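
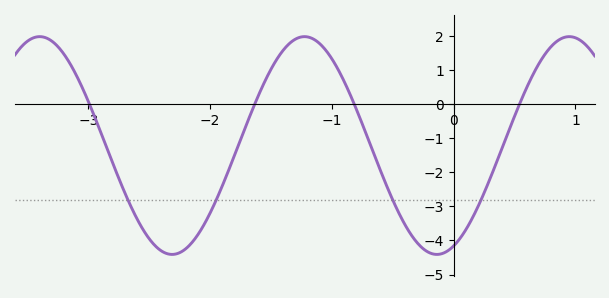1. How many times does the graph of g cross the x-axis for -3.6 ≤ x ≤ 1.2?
4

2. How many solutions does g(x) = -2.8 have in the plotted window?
4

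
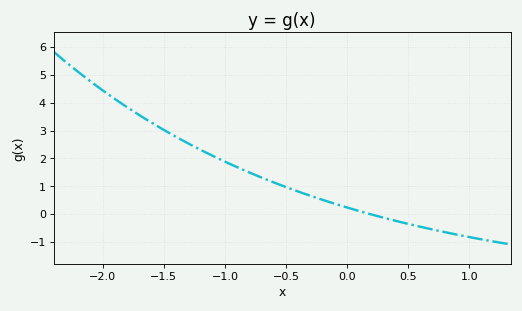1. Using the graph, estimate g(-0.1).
0.374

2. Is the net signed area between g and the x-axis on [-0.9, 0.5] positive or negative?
positive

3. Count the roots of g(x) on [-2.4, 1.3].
1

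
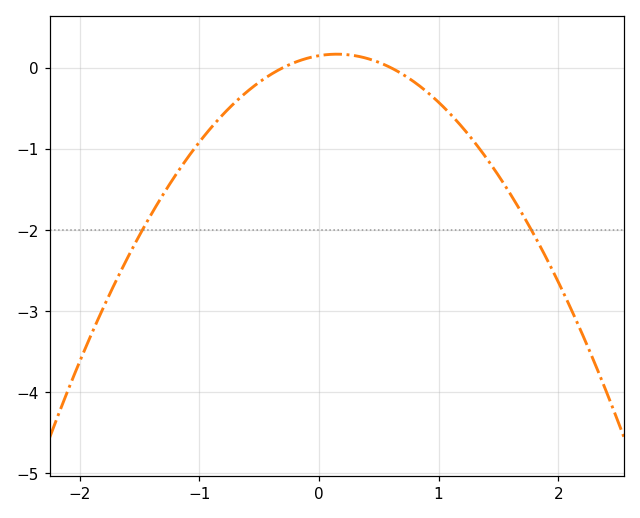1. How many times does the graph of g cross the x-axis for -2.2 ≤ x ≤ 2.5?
2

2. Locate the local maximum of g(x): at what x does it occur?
0.1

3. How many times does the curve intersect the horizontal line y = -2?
2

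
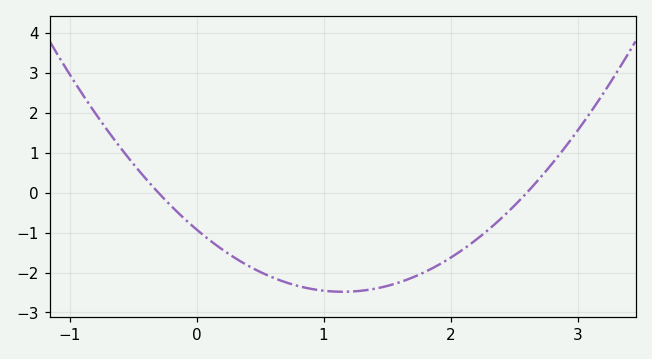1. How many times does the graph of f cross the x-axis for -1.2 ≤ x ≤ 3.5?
2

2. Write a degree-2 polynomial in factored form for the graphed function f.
y = 1.18(x + 0.3)(x - 2.6)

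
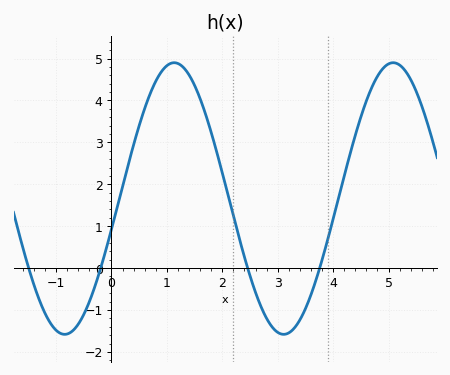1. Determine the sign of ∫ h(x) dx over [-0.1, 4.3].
positive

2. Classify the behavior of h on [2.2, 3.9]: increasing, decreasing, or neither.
neither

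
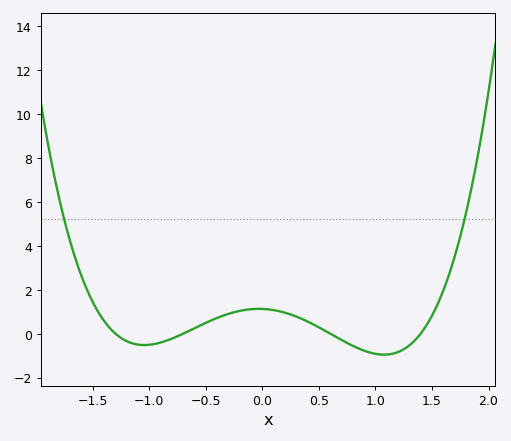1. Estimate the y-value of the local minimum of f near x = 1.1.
-0.957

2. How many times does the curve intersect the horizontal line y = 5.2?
2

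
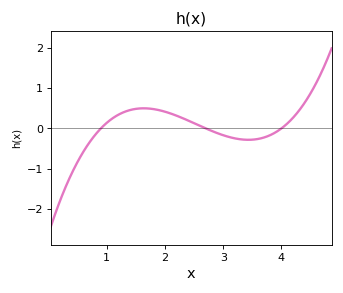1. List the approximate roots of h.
0.9, 2.7, 4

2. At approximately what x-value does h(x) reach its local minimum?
3.43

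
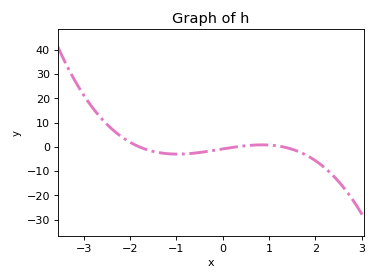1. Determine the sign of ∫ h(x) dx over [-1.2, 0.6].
negative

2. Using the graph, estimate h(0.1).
-0.57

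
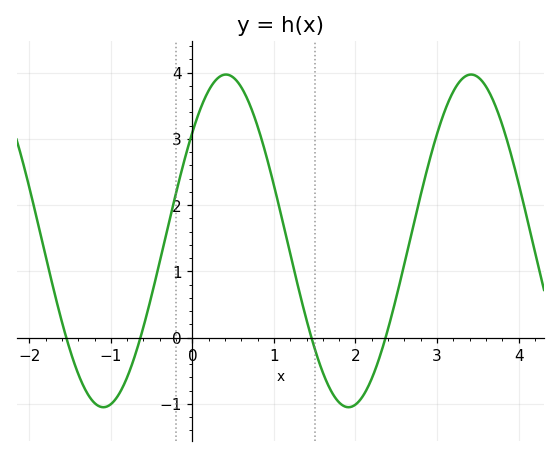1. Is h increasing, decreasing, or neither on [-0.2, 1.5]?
neither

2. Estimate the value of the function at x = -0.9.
-0.851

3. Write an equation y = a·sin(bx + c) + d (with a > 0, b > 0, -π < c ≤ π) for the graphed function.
y = 2.51sin(2.09x + 0.712) + 1.46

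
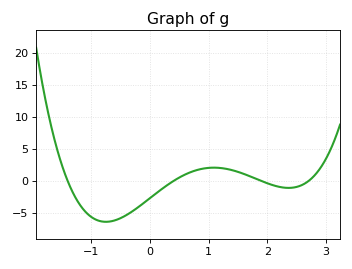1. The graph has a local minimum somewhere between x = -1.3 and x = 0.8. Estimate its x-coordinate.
-0.75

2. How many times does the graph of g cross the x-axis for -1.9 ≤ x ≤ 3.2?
4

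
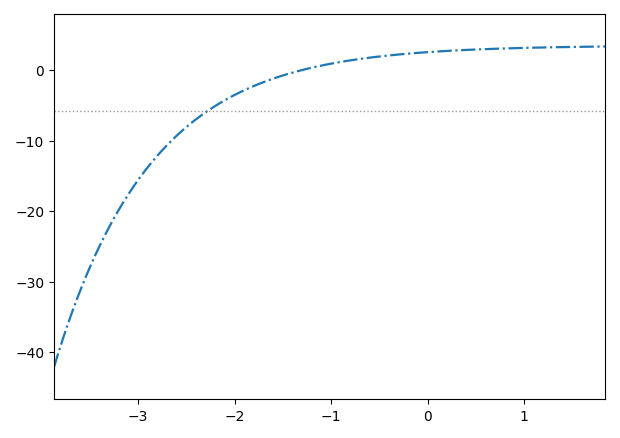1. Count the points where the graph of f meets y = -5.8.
1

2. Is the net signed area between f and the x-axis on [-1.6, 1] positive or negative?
positive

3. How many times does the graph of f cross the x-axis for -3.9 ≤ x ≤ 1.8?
1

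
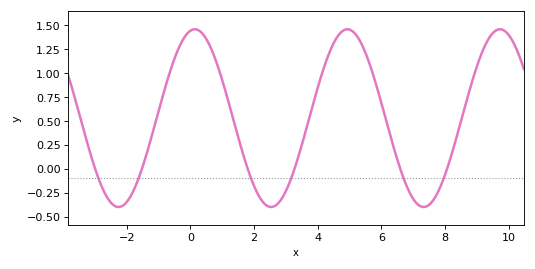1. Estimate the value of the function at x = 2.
-0.2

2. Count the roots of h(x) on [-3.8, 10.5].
6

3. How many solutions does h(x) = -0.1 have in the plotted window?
6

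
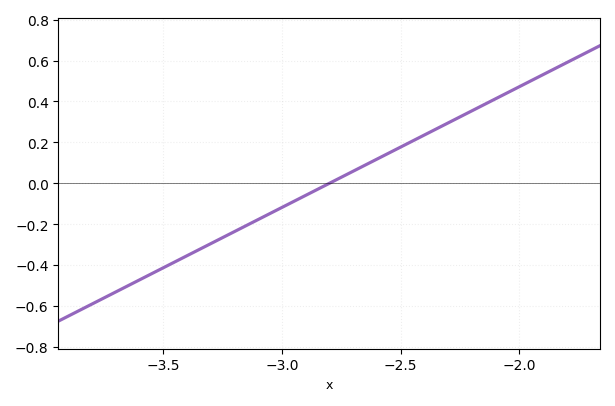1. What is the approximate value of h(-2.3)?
0.3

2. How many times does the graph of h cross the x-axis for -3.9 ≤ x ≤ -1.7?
1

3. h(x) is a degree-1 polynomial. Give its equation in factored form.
y = 0.59(x + 2.8)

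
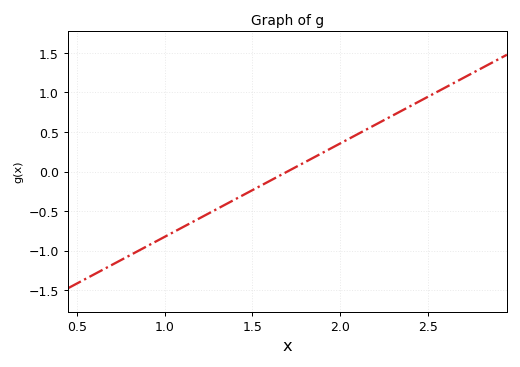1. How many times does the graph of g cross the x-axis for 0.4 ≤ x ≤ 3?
1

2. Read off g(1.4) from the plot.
-0.35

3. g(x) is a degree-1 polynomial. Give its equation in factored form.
y = 1.18(x - 1.7)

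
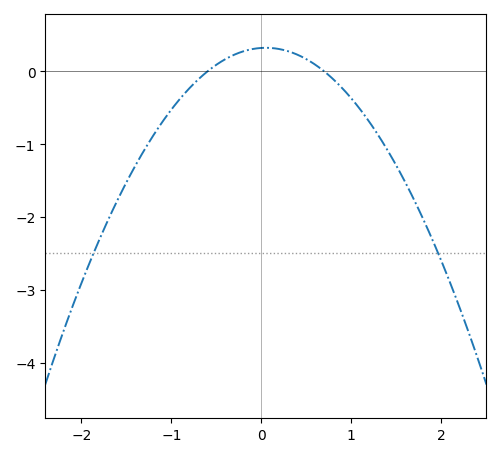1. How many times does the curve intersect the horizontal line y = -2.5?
2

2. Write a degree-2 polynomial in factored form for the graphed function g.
y = -0.77(x + 0.6)(x - 0.7)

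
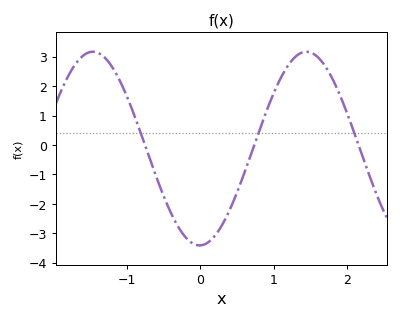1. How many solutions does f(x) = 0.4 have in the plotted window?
3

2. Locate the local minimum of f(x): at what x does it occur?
0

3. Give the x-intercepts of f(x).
-0.8, 0.7, 2.2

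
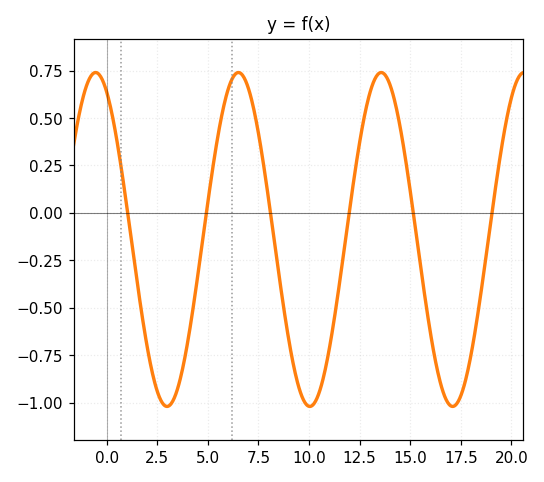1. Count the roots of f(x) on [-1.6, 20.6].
6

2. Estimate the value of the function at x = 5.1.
0.15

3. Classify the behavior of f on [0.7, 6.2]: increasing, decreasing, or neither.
neither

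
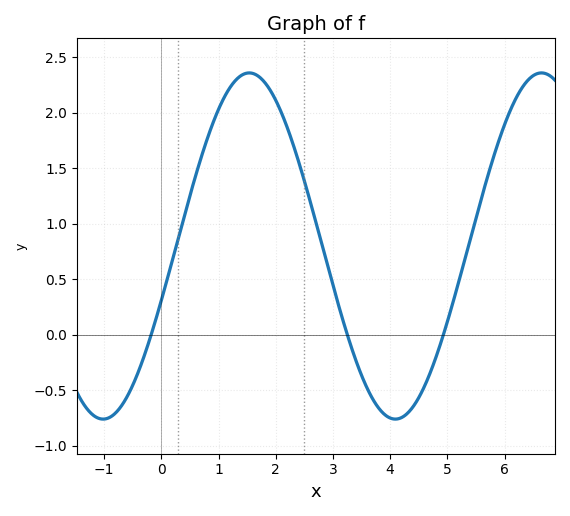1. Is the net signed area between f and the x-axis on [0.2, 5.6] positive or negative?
positive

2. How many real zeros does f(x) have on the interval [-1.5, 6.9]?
3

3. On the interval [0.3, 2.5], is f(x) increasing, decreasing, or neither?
neither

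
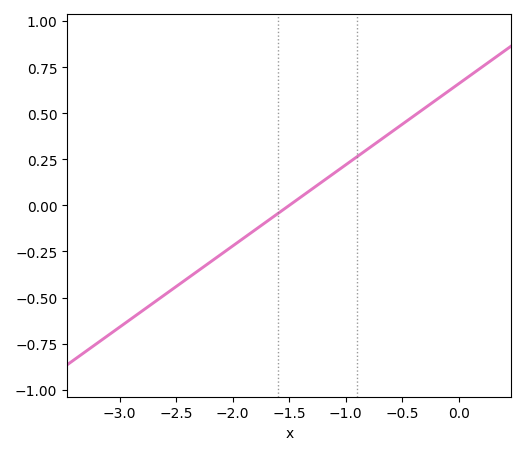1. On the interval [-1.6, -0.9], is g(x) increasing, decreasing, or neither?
increasing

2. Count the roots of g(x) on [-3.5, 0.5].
1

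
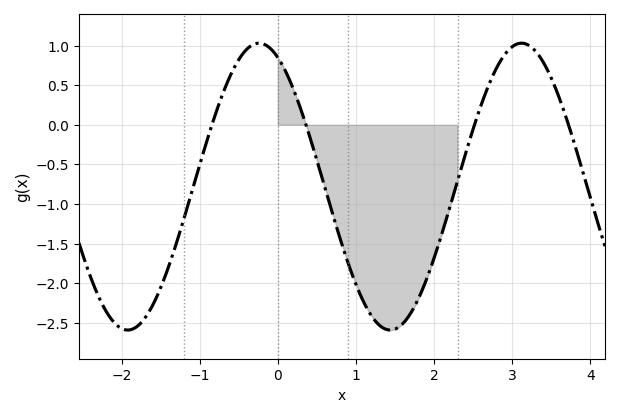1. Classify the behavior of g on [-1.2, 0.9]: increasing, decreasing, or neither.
neither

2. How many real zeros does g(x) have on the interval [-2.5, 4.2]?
4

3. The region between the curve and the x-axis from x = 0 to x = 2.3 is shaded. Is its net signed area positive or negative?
negative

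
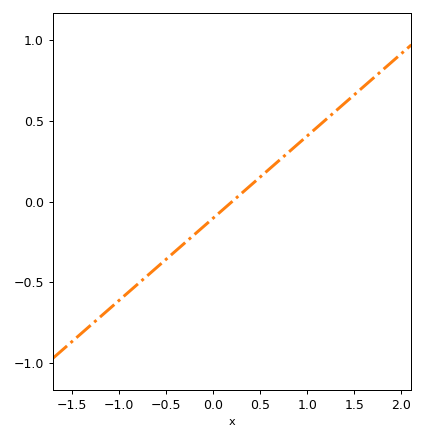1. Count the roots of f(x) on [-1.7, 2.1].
1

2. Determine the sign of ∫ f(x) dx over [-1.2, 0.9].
negative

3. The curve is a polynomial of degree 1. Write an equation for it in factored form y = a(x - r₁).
y = 0.51(x - 0.2)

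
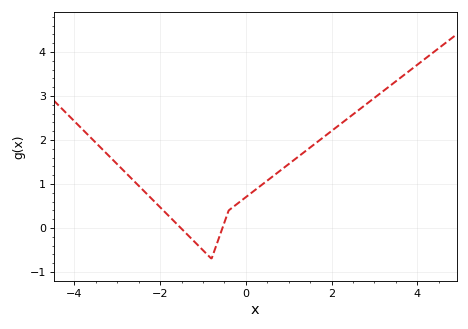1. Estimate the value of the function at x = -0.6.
-0.15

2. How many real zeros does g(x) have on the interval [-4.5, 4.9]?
2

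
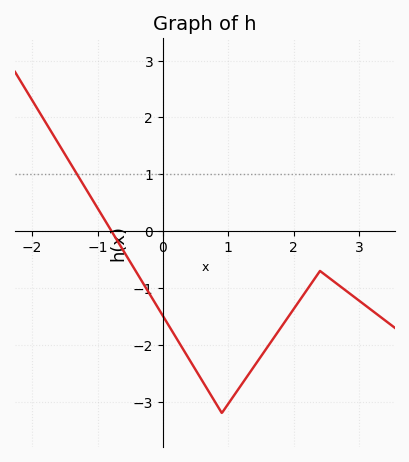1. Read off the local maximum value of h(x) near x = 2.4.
-0.7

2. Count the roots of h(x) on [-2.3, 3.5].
1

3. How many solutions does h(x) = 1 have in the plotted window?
1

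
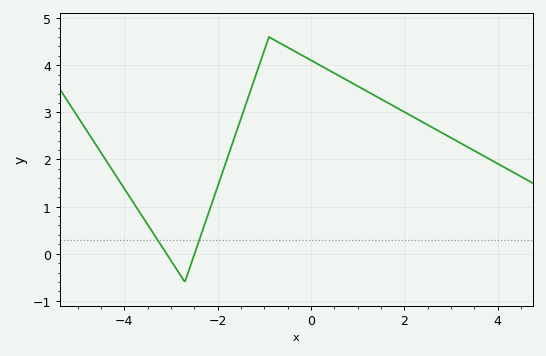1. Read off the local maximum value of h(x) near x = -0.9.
4.6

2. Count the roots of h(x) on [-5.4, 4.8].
2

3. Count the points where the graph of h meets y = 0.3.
2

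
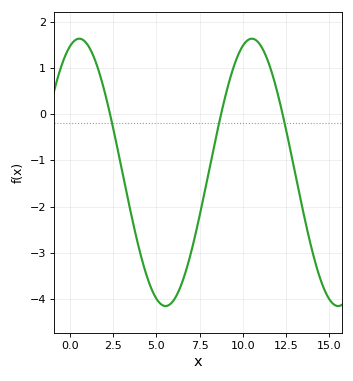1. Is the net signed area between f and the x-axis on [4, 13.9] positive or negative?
negative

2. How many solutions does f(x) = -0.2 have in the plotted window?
3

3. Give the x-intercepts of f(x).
2.4, 8.8, 12.2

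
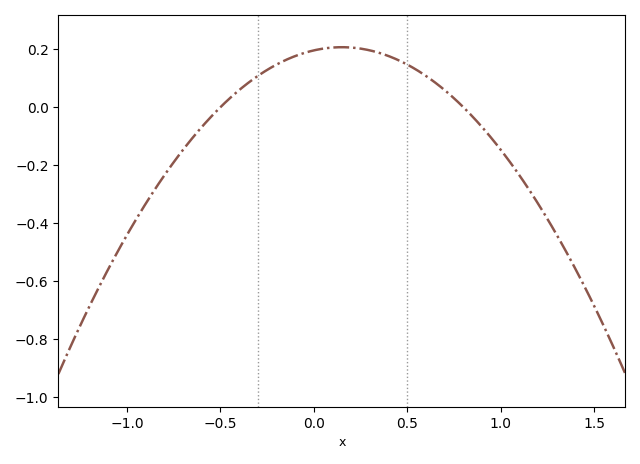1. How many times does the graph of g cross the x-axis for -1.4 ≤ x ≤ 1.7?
2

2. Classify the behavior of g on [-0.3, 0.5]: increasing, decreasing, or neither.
neither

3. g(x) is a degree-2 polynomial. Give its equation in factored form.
y = -0.49(x + 0.5)(x - 0.8)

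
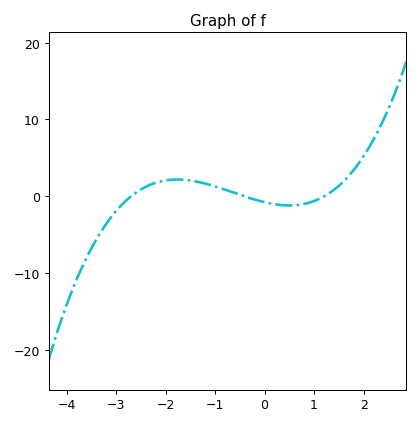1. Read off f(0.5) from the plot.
-1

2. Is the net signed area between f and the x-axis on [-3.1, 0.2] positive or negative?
positive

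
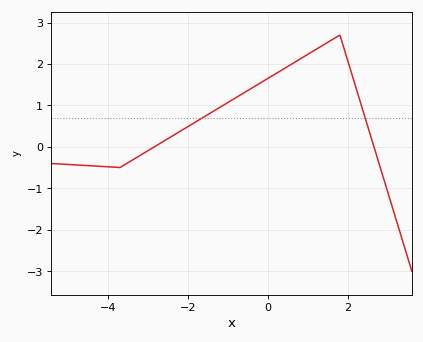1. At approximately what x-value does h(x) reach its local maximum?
1.8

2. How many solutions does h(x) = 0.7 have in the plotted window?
2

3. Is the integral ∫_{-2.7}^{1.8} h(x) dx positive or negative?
positive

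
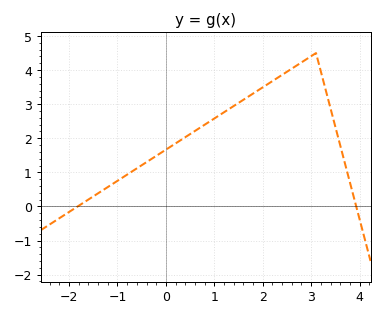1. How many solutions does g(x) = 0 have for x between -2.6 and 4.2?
2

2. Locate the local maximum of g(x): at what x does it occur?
3.1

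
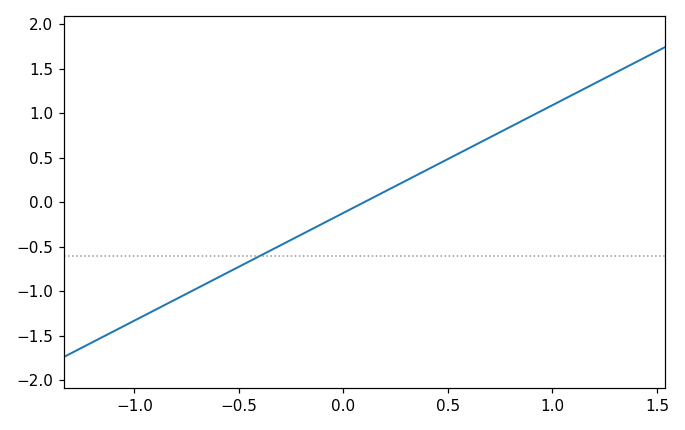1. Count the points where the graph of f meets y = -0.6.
1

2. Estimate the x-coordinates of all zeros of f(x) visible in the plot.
0.1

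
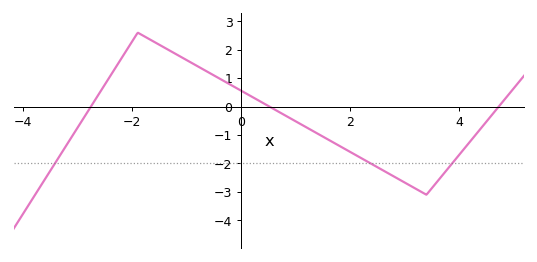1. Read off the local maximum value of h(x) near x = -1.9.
2.6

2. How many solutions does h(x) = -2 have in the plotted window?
3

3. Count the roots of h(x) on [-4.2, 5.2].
3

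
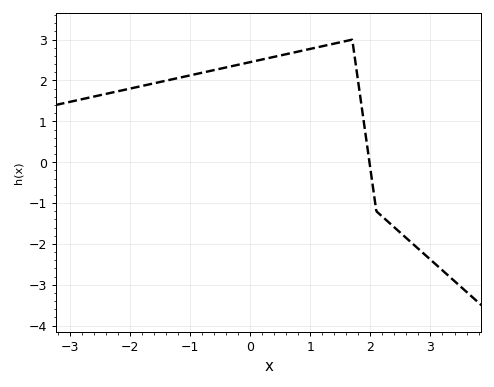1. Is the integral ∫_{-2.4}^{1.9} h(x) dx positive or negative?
positive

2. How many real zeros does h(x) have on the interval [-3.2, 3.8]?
1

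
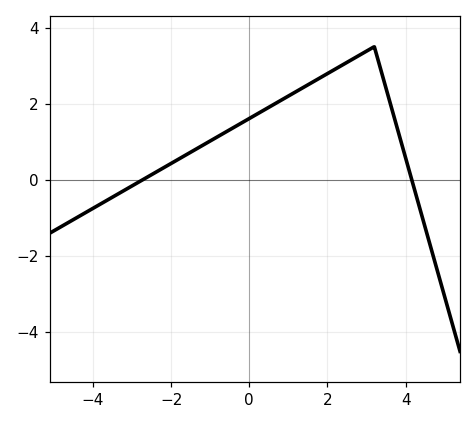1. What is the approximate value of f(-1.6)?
0.6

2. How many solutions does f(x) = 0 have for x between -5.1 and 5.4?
2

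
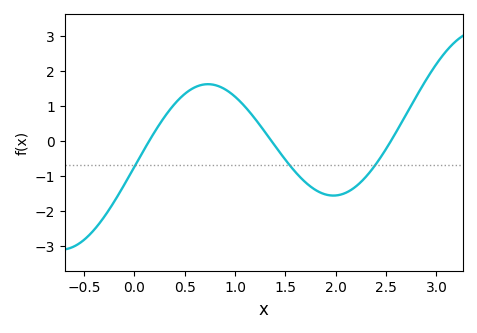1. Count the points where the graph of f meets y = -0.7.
3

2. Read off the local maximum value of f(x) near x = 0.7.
1.62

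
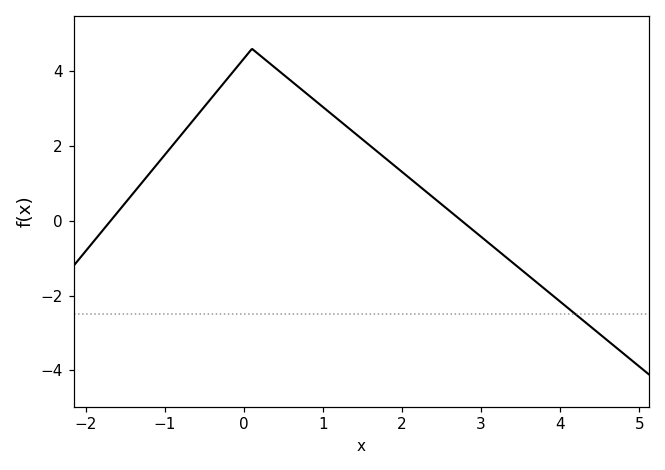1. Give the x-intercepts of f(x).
-1.7, 2.8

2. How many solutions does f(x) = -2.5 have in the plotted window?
1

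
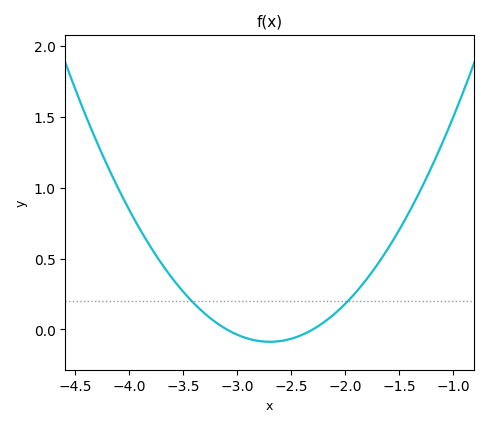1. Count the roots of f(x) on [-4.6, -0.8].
2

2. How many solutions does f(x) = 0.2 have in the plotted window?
2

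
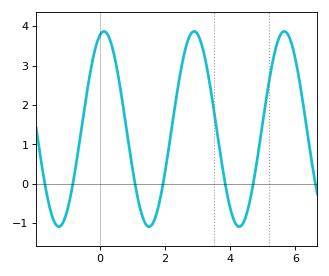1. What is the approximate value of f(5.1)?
2.12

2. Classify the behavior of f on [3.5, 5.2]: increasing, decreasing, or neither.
neither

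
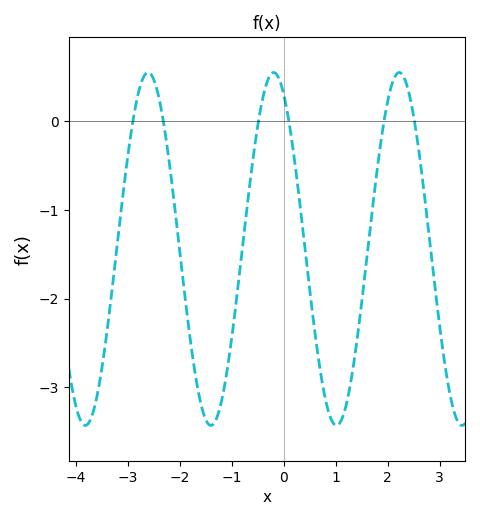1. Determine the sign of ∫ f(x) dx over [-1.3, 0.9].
negative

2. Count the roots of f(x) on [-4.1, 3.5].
6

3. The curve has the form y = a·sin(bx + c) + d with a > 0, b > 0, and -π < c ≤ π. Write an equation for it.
y = 1.99sin(2.6x + 2.1) - 1.44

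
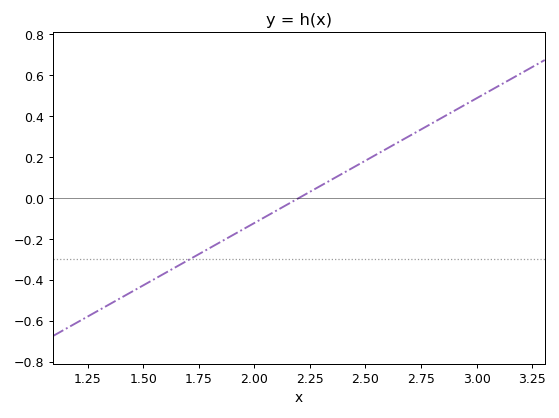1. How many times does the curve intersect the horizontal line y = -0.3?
1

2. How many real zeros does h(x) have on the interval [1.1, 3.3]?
1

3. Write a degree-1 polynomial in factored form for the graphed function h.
y = 0.61(x - 2.2)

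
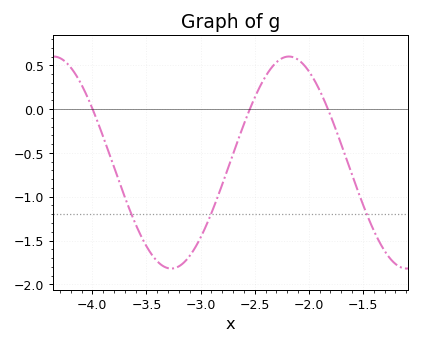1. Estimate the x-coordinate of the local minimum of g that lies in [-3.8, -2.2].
-3.27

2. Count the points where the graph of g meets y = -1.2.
3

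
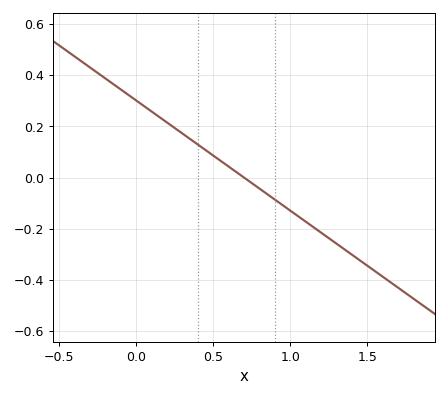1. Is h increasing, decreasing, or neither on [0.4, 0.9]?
decreasing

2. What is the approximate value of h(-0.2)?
0.38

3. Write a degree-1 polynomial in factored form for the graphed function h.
y = -0.43(x - 0.7)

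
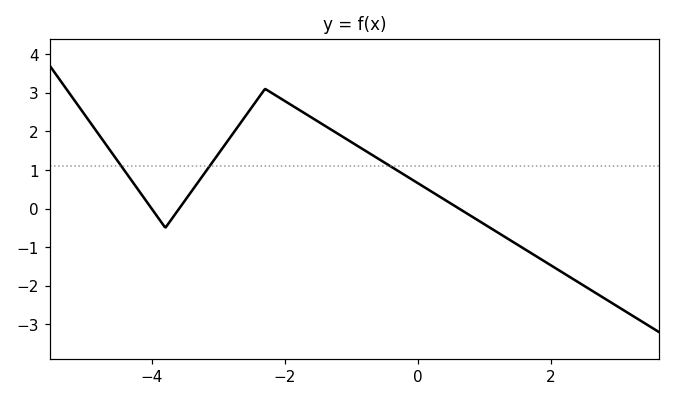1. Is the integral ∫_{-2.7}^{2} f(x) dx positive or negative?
positive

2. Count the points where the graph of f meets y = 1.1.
3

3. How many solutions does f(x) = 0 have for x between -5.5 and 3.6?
3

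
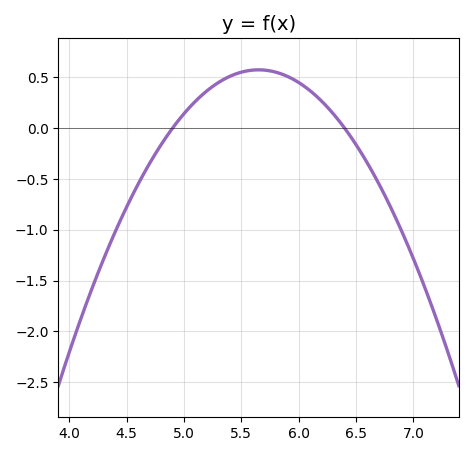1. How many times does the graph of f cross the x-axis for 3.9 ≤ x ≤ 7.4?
2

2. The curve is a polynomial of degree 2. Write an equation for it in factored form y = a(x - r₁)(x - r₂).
y = -1.02(x - 4.9)(x - 6.4)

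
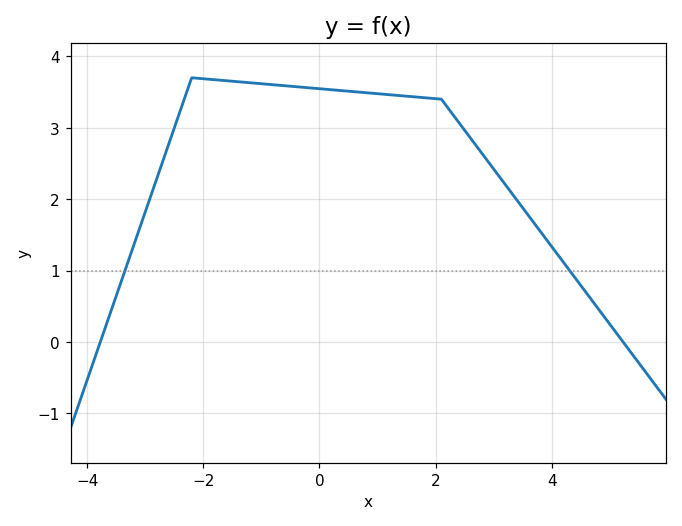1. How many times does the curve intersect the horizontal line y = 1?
2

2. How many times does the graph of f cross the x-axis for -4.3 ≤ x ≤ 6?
2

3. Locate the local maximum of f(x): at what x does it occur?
-2.2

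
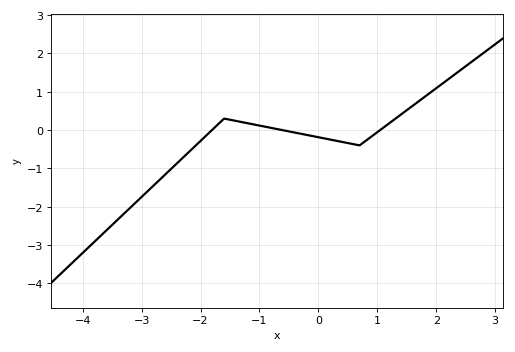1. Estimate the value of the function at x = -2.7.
-1.31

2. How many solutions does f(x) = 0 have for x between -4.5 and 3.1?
3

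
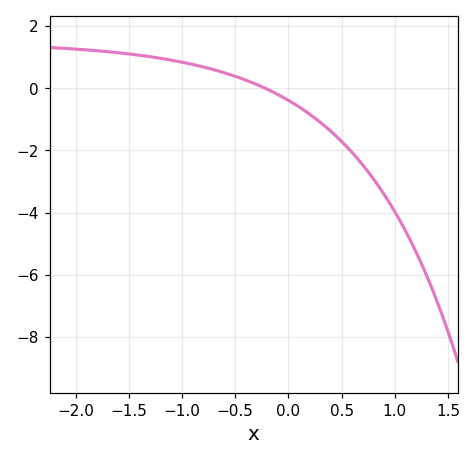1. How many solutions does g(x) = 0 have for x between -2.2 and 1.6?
1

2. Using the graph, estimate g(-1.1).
0.904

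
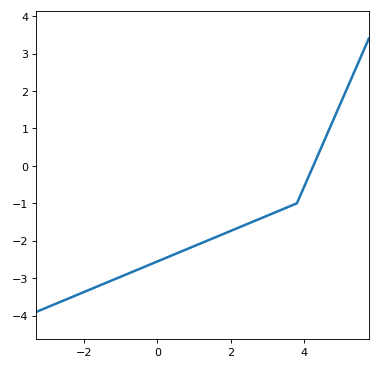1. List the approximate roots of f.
4.2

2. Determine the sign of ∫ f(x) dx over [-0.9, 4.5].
negative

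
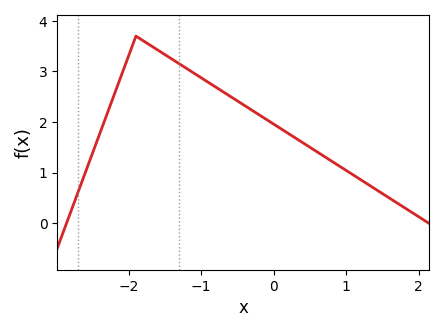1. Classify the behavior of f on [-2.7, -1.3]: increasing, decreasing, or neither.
neither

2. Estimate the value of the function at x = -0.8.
2.69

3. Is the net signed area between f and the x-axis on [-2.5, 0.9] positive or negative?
positive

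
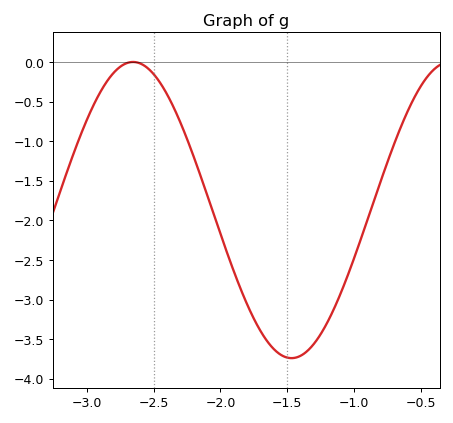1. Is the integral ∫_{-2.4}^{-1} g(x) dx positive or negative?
negative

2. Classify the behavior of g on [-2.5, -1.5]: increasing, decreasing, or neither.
decreasing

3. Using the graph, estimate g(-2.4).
-0.408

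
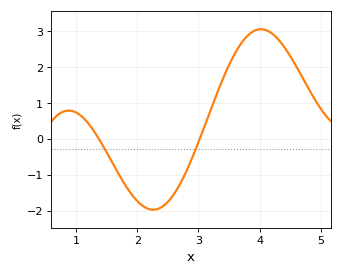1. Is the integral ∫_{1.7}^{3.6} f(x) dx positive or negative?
negative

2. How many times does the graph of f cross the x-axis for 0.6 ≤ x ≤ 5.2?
2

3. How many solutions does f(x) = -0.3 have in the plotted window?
2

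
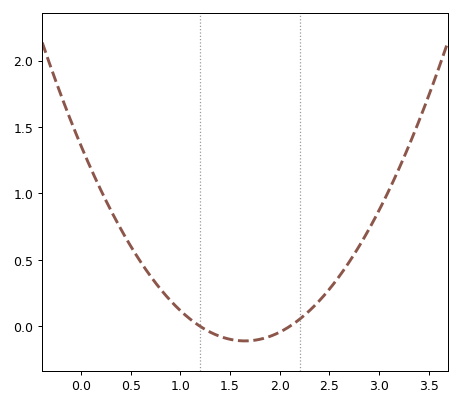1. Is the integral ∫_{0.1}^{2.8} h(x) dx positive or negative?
positive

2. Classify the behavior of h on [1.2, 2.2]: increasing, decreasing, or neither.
neither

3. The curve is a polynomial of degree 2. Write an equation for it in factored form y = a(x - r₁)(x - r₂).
y = 0.54(x - 1.2)(x - 2.1)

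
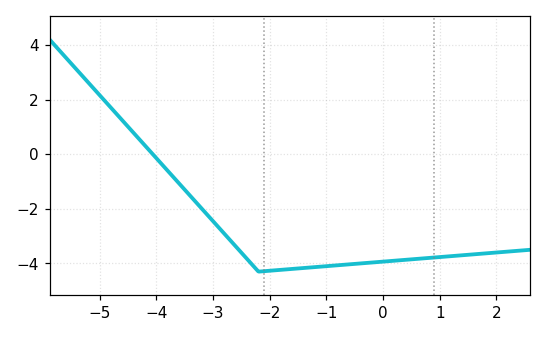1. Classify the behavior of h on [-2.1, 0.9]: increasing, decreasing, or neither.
increasing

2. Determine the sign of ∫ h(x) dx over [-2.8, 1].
negative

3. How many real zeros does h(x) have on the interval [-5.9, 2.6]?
1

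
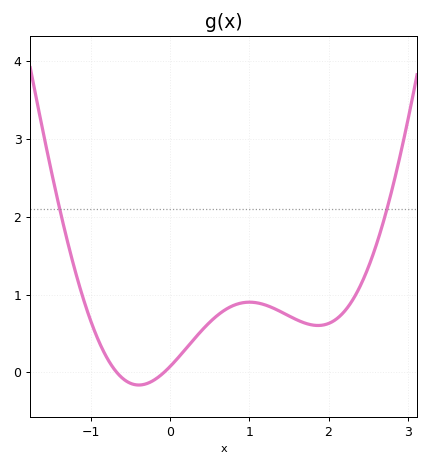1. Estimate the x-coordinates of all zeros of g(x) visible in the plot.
-0.674, -0.078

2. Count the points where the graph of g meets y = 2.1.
2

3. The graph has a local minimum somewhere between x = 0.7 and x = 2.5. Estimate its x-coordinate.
1.87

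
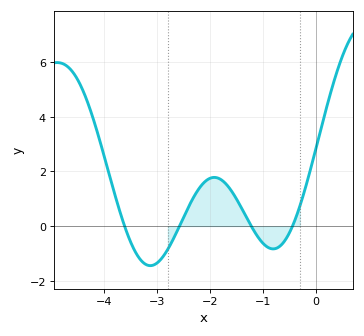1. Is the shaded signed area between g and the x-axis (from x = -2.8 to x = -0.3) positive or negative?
positive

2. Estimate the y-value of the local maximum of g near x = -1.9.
1.78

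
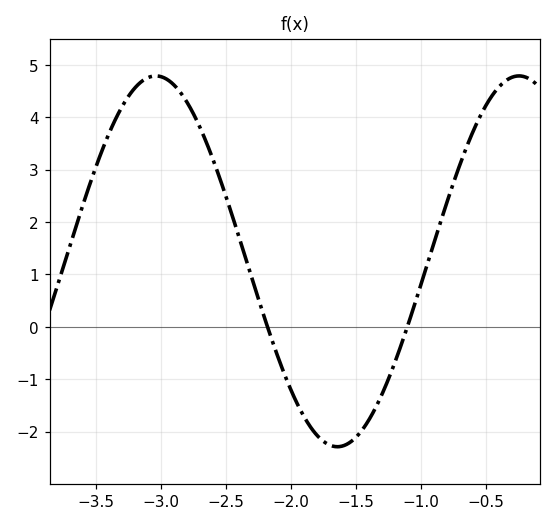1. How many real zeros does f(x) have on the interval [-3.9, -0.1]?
2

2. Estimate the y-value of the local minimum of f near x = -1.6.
-2.29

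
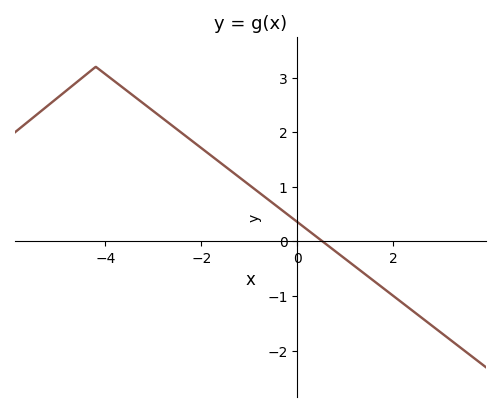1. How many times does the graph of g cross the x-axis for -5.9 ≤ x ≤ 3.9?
1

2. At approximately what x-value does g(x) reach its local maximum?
-4.2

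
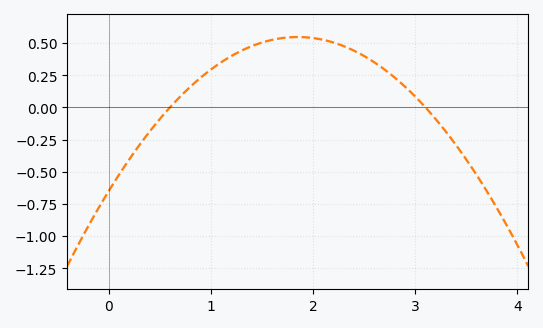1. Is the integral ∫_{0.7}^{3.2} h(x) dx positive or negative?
positive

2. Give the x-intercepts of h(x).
0.6, 3.1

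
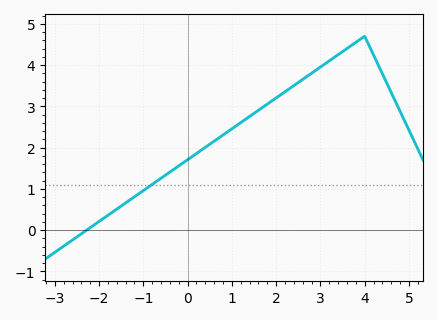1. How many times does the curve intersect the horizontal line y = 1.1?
1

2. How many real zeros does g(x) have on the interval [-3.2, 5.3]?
1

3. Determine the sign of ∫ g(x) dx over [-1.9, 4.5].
positive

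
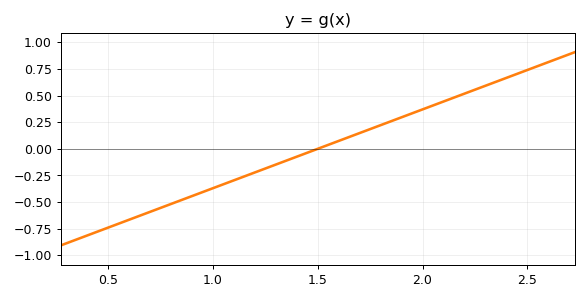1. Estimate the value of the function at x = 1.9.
0.3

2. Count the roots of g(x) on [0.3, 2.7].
1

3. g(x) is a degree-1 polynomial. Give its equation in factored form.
y = 0.74(x - 1.5)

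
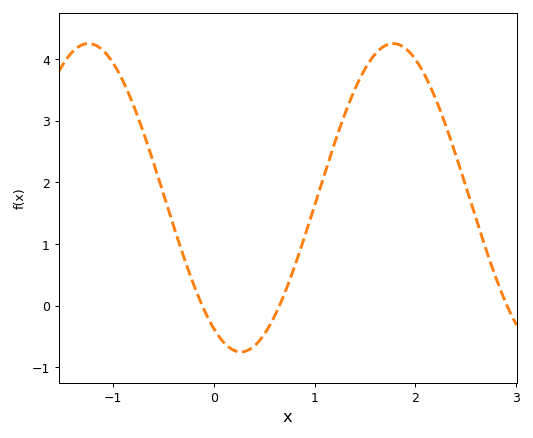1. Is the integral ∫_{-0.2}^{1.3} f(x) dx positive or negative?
positive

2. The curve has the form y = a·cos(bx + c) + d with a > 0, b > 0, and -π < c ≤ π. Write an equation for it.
y = 2.5cos(2.08x + 2.58) + 1.75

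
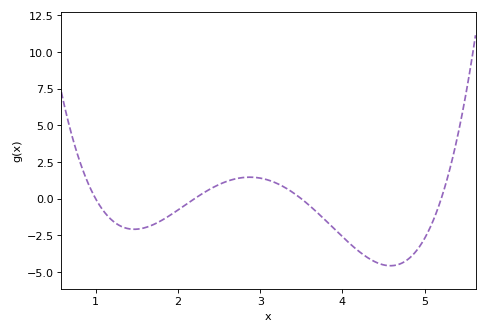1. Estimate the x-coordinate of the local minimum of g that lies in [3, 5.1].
4.6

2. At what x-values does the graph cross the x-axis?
1, 2.2, 3.5, 5.2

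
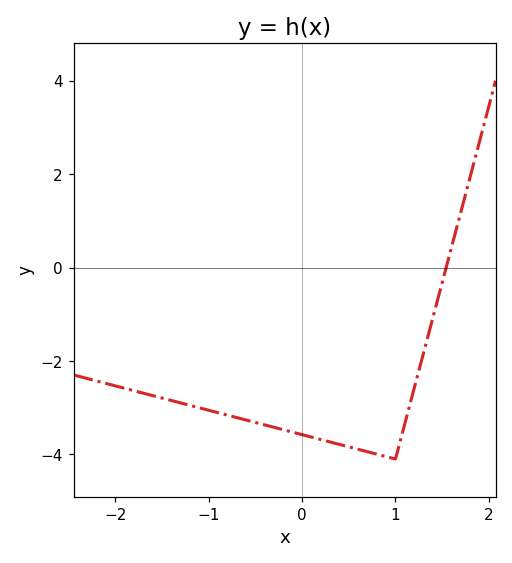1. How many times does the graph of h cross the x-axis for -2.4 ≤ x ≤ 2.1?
1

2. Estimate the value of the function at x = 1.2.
-2.6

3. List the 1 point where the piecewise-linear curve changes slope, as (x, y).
(1, -4.1)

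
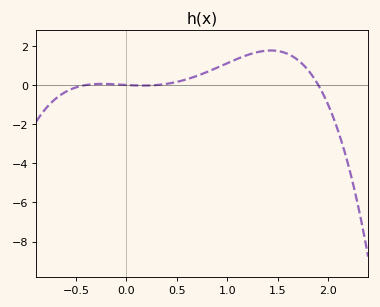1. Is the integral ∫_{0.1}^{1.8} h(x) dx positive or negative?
positive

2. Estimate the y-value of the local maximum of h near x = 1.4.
1.8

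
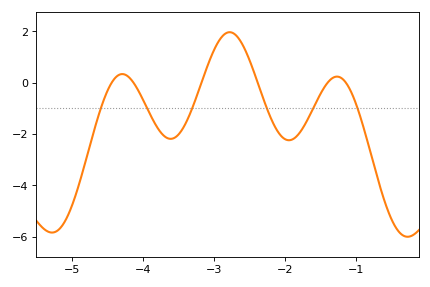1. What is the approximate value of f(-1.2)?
0.179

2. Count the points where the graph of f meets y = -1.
6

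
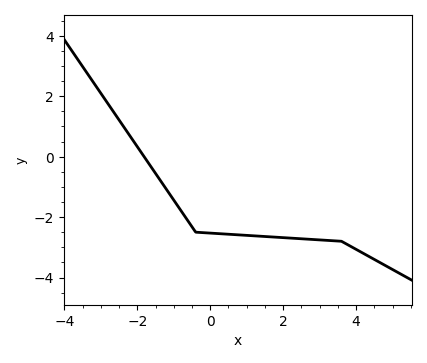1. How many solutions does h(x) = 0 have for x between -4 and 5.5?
1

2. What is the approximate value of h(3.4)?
-2.78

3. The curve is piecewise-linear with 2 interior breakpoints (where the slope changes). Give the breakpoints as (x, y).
(-0.4, -2.5); (3.6, -2.8)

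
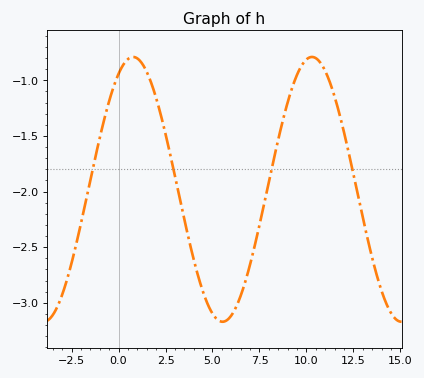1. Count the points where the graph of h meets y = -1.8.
4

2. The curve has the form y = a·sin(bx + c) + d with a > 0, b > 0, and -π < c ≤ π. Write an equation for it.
y = 1.19sin(0.66x + 1.1) - 1.98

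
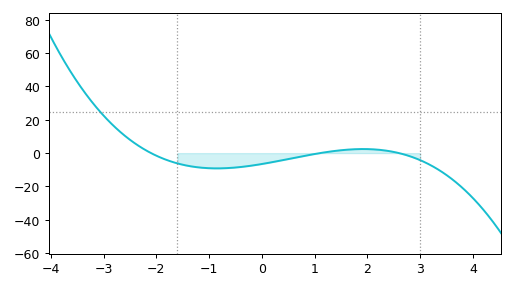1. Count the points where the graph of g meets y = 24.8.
1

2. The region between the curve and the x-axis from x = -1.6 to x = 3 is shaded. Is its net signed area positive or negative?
negative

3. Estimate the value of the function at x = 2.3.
1.73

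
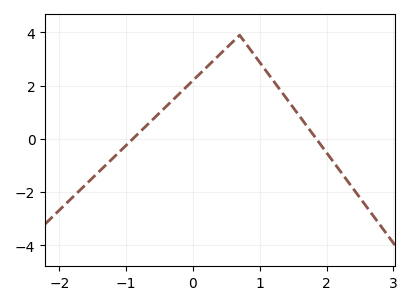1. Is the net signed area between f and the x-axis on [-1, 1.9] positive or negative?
positive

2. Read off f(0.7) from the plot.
4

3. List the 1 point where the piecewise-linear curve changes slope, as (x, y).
(0.7, 3.9)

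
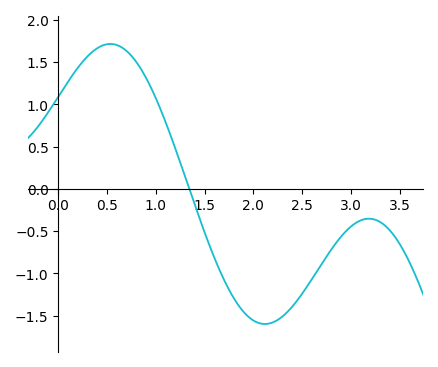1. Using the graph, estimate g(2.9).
-0.564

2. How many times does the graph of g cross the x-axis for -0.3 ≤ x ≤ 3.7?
1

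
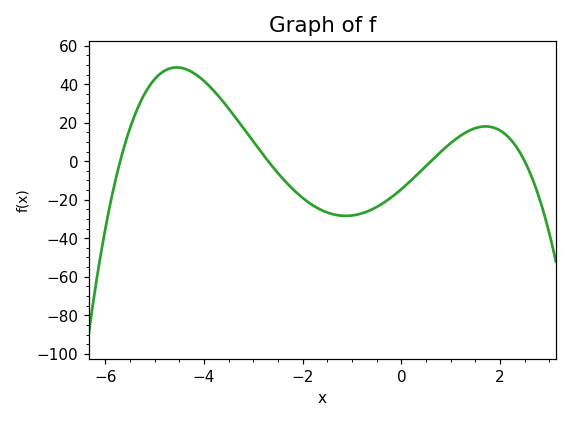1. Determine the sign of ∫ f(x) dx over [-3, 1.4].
negative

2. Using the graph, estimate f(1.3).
14.8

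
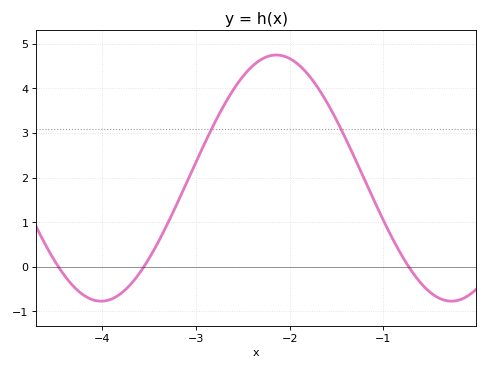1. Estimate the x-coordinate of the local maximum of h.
-2.1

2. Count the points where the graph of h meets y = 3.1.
2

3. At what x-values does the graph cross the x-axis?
-4.5, -3.6, -0.7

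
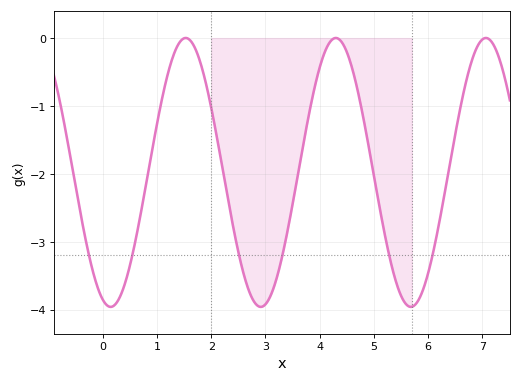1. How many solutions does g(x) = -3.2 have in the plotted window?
6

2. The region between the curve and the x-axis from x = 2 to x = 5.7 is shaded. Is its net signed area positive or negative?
negative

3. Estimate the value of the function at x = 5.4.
-3.57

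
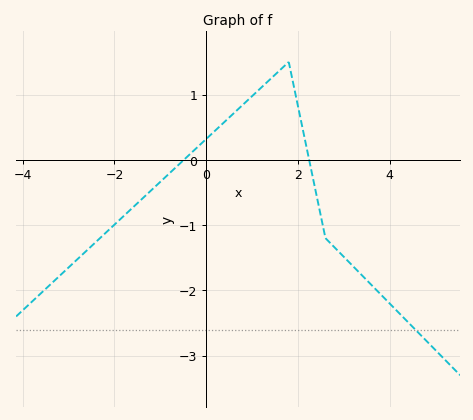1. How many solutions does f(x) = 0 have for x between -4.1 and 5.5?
2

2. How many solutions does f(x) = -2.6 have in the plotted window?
1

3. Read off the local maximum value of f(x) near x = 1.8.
1.5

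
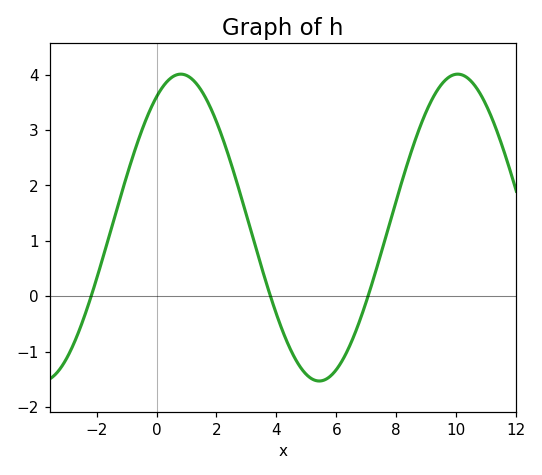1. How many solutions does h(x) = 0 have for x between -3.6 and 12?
3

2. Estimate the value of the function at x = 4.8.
-1.28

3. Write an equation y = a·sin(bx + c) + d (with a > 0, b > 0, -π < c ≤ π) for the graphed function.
y = 2.77sin(0.68x + 1.02) + 1.24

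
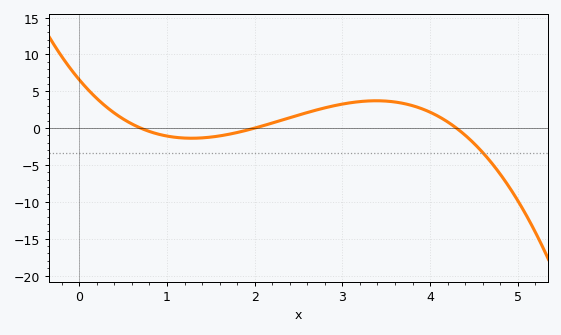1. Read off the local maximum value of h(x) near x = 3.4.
3.71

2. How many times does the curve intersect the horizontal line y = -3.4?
1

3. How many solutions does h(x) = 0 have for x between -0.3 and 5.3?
3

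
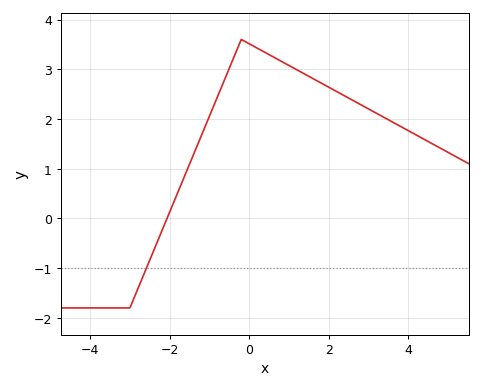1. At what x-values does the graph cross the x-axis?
-2.07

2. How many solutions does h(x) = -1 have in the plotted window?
1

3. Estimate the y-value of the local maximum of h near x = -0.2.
3.6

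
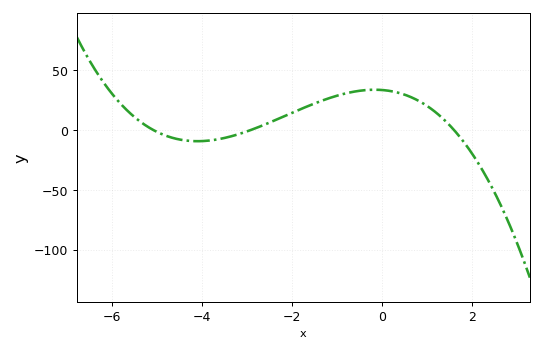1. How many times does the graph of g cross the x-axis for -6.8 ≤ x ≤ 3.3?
3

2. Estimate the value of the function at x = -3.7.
-8.31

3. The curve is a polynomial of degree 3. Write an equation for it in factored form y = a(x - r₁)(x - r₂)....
y = -1.4(x + 5.1)(x + 2.9)(x - 1.6)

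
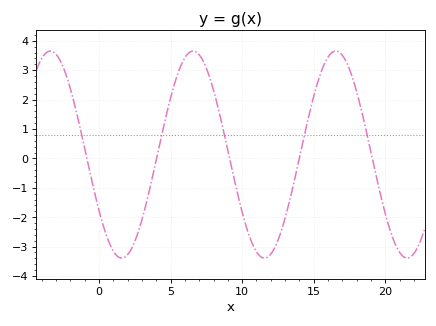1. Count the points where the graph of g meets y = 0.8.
5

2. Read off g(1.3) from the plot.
-3.3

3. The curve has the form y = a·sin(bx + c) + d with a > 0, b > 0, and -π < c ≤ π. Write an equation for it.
y = 3.52sin(0.63x - 2.6) + 0.13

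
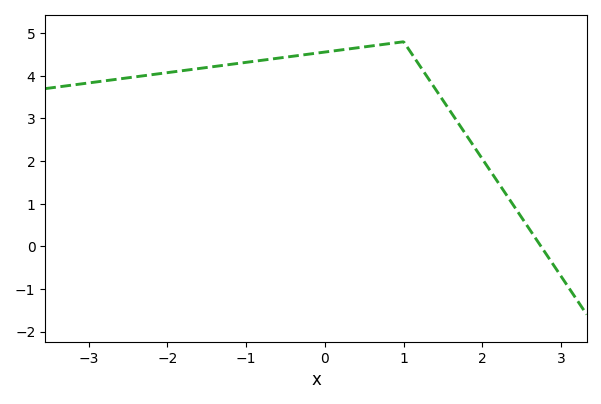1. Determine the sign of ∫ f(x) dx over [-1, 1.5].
positive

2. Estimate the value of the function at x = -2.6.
3.93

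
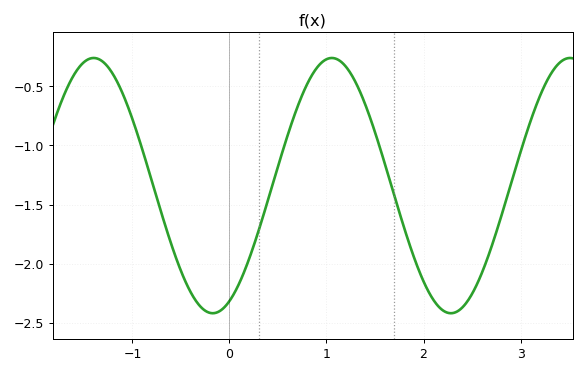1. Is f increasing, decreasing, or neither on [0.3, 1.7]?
neither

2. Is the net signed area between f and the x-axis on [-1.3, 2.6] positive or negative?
negative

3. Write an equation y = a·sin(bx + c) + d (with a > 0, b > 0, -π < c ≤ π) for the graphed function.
y = 1.08sin(2.56x - 1.13) - 1.34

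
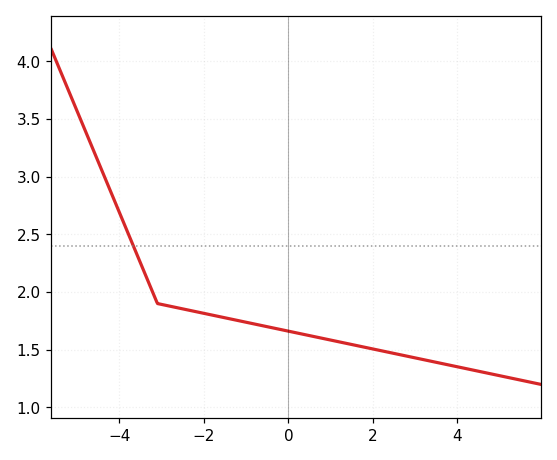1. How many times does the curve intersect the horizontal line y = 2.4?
1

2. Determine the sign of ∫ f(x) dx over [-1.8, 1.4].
positive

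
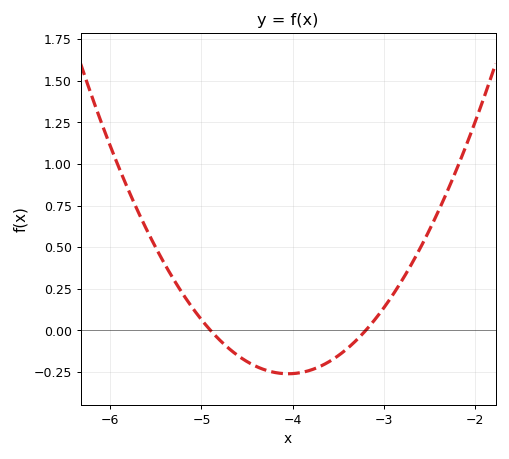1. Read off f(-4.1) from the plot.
-0.259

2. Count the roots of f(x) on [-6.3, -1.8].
2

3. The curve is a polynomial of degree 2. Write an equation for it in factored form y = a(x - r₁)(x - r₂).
y = 0.36(x + 4.9)(x + 3.2)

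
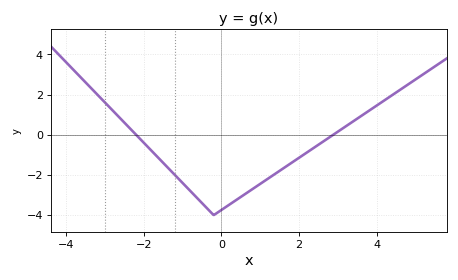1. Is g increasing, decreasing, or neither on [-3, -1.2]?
decreasing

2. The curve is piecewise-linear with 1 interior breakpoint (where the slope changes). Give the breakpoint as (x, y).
(-0.2, -4)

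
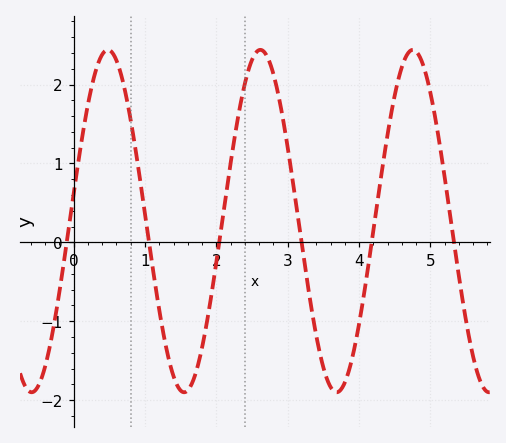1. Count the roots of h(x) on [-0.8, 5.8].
6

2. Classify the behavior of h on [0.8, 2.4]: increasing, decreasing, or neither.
neither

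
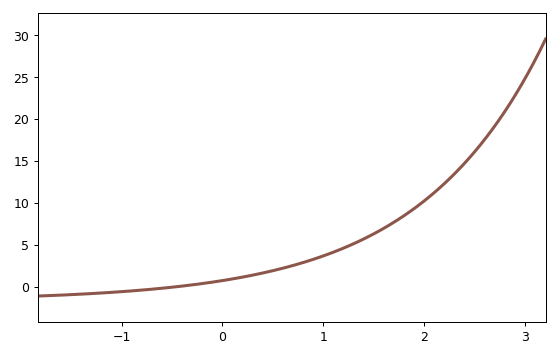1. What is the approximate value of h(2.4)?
14.7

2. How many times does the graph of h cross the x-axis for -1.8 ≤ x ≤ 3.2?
1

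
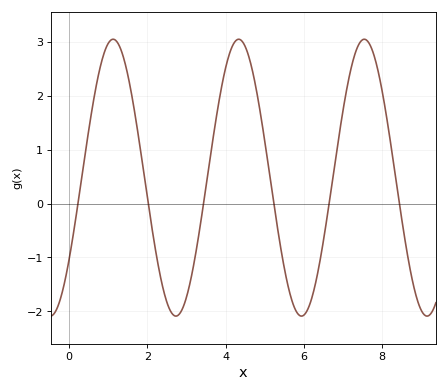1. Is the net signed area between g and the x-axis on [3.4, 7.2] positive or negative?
positive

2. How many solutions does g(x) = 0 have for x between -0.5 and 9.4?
6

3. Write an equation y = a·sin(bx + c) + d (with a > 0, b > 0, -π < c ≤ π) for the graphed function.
y = 2.57sin(2x - 0.64) + 0.48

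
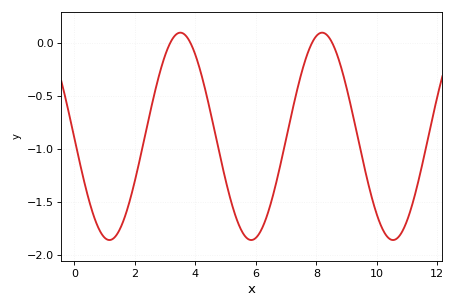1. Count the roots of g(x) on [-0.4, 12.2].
4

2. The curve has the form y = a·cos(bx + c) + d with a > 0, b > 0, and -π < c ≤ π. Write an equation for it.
y = 0.98cos(1.3x + 1.6) - 0.88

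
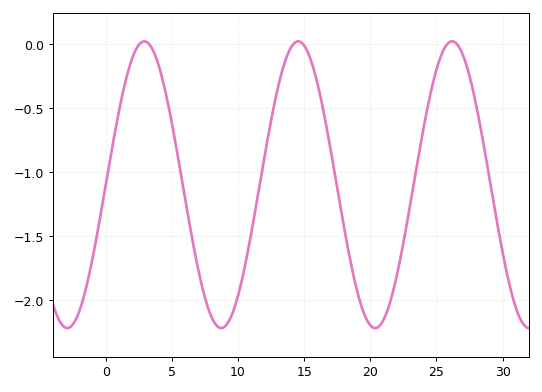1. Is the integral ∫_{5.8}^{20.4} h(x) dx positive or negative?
negative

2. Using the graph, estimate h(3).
0.019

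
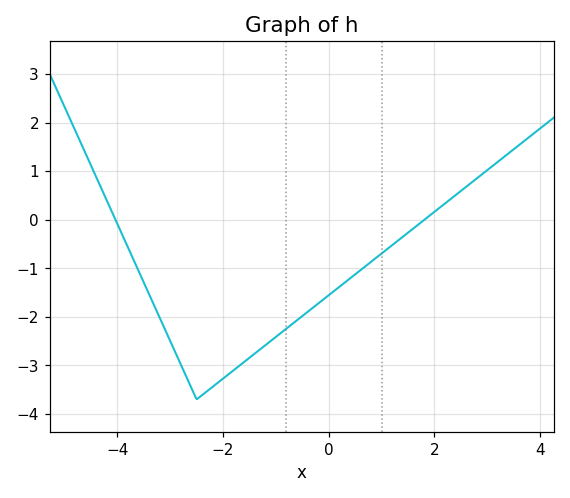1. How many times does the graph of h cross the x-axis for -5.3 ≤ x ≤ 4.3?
2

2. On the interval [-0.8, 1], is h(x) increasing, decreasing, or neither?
increasing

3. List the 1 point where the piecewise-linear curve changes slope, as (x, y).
(-2.5, -3.7)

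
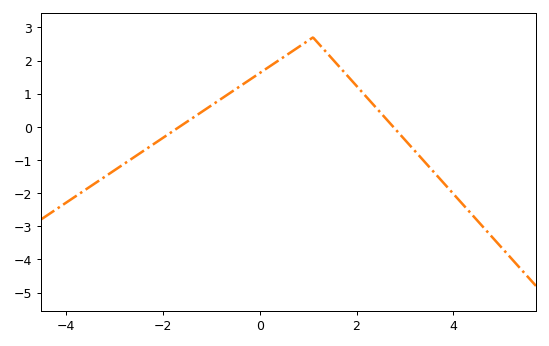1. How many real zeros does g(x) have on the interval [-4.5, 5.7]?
2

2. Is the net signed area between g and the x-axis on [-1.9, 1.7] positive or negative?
positive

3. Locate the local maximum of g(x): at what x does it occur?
1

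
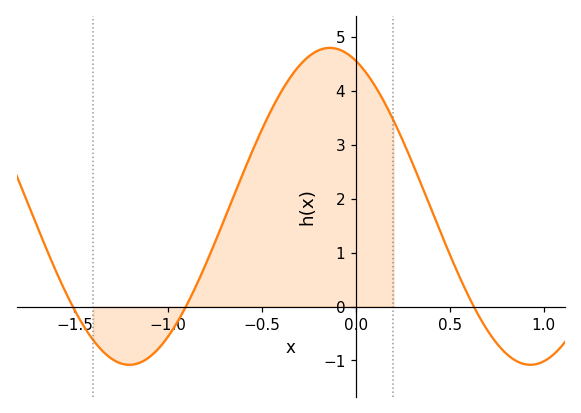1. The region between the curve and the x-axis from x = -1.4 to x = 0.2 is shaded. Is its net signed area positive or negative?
positive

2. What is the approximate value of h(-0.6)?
2.49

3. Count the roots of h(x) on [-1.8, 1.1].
3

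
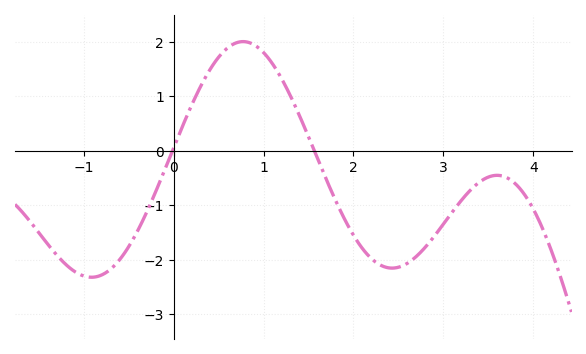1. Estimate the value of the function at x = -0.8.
-2.28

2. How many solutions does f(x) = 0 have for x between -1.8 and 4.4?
2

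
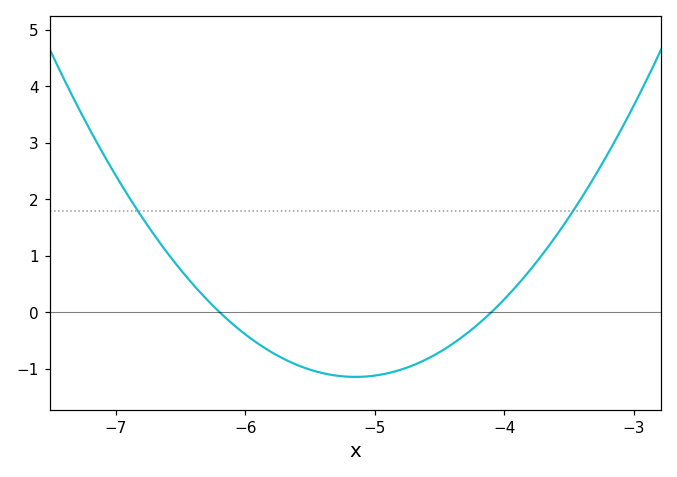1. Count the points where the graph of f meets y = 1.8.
2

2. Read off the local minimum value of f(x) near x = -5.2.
-1.1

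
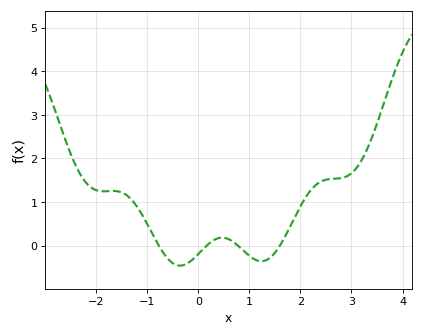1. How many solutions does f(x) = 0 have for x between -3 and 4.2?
4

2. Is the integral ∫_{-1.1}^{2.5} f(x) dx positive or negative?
positive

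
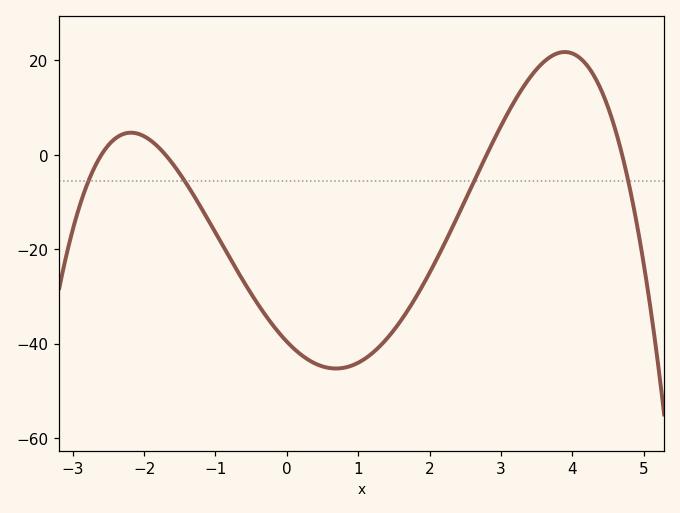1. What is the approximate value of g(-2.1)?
4.53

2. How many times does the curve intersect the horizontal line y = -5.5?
4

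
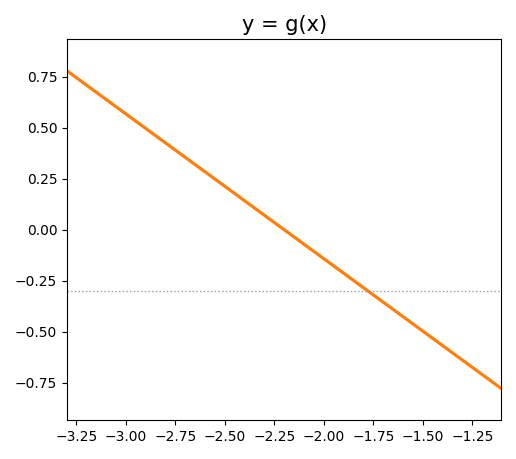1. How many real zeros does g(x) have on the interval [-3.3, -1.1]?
1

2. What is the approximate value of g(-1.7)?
-0.36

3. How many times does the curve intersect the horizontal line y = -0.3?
1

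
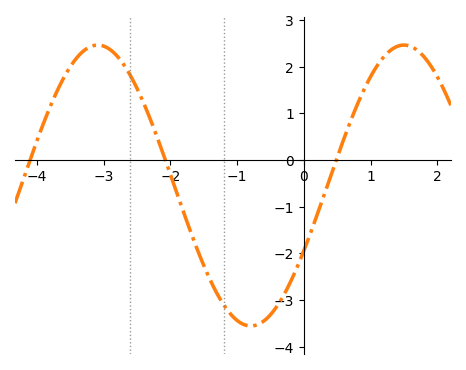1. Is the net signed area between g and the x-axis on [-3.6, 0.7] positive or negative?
negative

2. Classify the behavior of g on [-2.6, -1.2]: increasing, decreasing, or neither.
decreasing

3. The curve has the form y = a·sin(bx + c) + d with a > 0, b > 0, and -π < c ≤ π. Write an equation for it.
y = 3.01sin(1.4x - 0.48) - 0.55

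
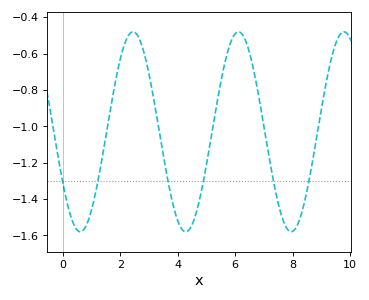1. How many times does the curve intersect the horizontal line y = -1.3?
6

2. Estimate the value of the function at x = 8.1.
-1.56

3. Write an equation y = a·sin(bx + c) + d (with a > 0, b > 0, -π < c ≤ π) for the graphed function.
y = 0.55sin(1.7x - 2.6) - 1.03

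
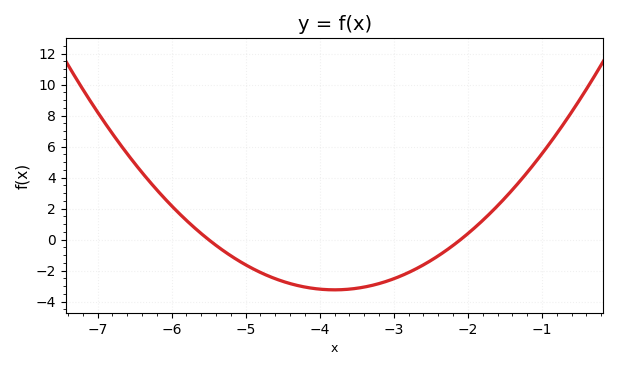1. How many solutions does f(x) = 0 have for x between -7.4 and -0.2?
2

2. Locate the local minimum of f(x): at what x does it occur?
-3.8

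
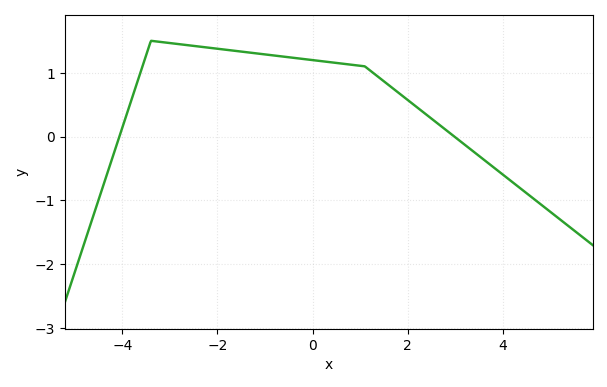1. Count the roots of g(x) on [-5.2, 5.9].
2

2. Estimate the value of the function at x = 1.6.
0.808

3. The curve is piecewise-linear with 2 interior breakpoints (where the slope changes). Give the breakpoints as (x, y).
(-3.4, 1.5); (1.1, 1.1)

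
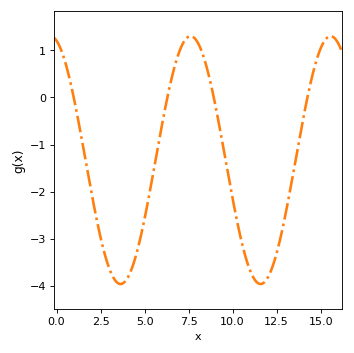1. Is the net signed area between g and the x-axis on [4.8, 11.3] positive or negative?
negative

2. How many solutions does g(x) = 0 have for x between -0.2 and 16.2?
4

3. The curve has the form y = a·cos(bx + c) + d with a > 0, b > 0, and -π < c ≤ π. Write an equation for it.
y = 2.63cos(0.79x + 0.27) - 1.33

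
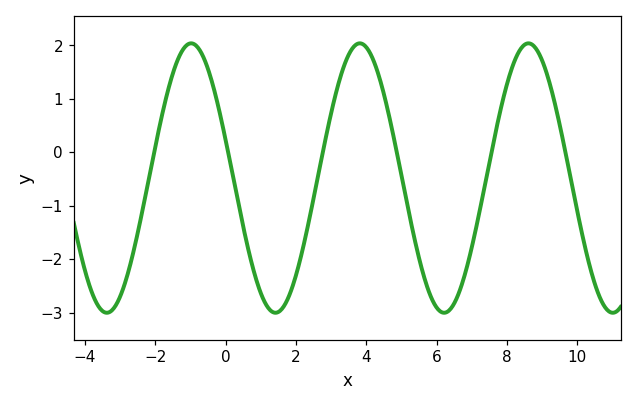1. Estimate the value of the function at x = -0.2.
0.84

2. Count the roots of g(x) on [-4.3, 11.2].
6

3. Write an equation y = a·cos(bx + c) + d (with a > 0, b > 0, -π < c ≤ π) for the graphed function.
y = 2.52cos(1.31x + 1.28) - 0.48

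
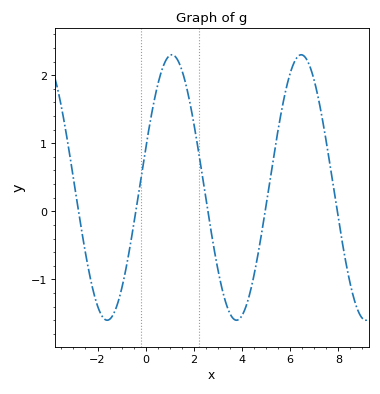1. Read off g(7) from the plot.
1.9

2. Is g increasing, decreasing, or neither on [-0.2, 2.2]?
neither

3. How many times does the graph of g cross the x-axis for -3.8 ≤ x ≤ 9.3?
5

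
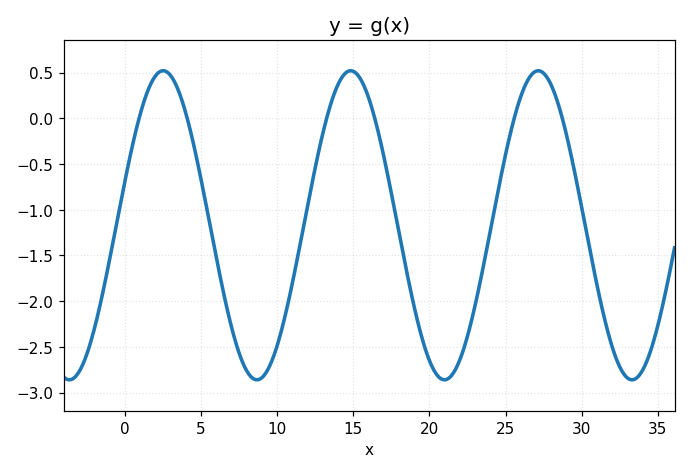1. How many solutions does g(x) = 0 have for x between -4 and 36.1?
6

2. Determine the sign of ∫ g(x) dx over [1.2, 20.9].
negative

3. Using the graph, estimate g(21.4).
-2.82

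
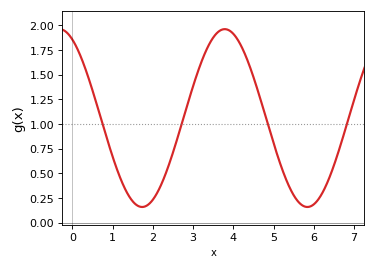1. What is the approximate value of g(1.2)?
0.45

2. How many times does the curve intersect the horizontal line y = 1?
4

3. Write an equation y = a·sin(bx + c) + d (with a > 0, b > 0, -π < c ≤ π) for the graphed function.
y = 0.9sin(1.5x + 2.1) + 1.06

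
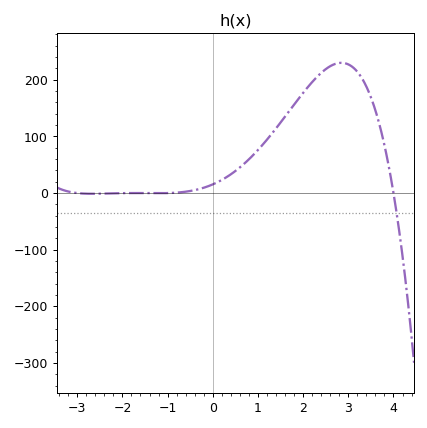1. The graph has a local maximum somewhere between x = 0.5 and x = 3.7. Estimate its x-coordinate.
2.8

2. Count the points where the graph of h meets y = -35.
1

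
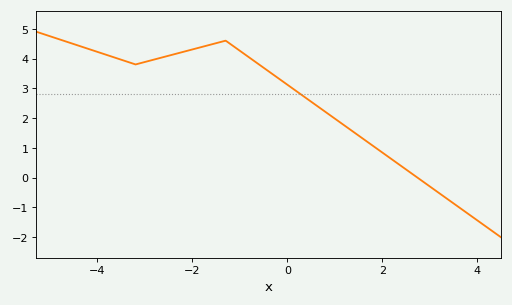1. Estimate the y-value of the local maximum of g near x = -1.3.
4.6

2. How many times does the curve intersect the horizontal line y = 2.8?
1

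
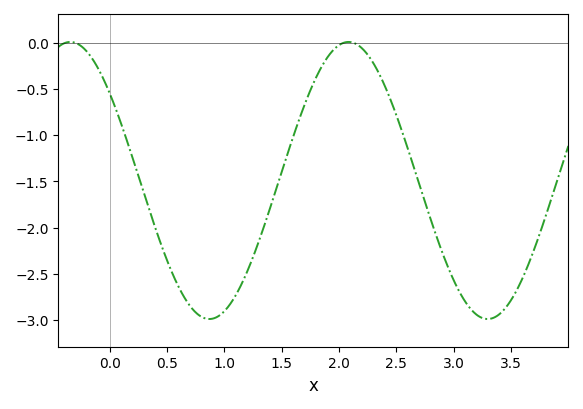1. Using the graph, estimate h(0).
-0.55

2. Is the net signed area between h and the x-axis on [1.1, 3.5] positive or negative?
negative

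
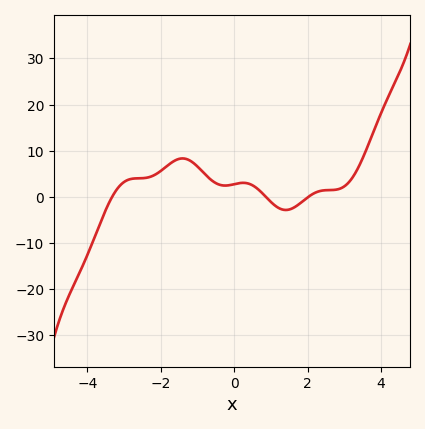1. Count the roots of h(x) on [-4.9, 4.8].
3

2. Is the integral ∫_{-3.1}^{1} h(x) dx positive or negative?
positive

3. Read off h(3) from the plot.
2.3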